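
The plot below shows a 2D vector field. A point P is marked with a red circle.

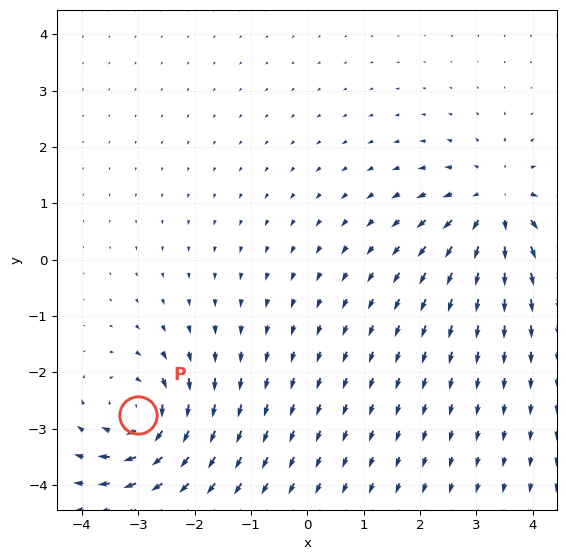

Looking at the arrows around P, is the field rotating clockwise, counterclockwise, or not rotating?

Near P at (-3.0, -2.7) the arrows circulate clockwise. The curl (z-component) there is about -6; negative curl means clockwise rotation.

clockwise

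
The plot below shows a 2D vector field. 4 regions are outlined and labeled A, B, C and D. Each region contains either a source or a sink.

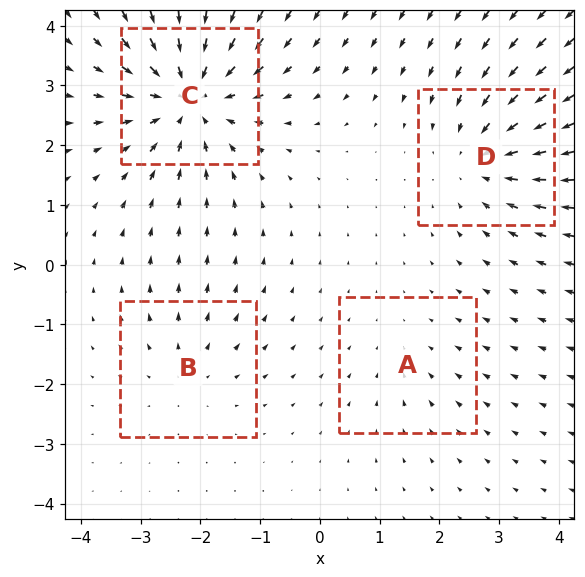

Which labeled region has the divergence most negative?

C

Divergence at each region's feature centre — A: about -2, B: about +3, C: about -7, D: about -4. Region C is most negative.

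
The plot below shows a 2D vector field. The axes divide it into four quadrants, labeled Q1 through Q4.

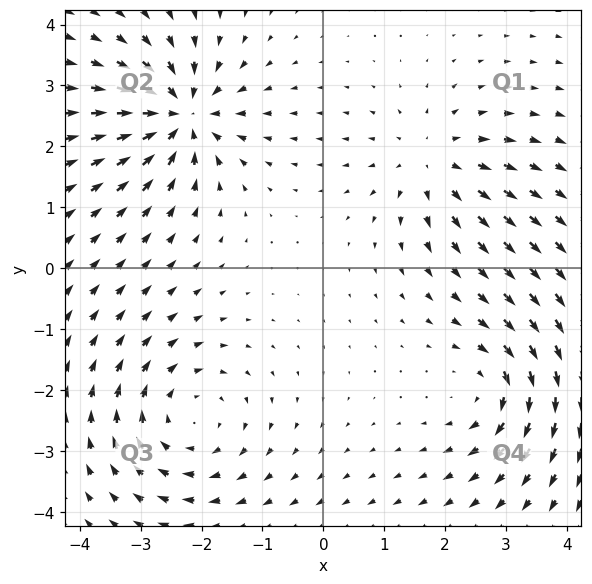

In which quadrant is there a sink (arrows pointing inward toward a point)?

The sink sits at approximately (-2.3, 2.5), which lies in quadrant Q2. The divergence there is about -6, negative as expected for a sink.

Q2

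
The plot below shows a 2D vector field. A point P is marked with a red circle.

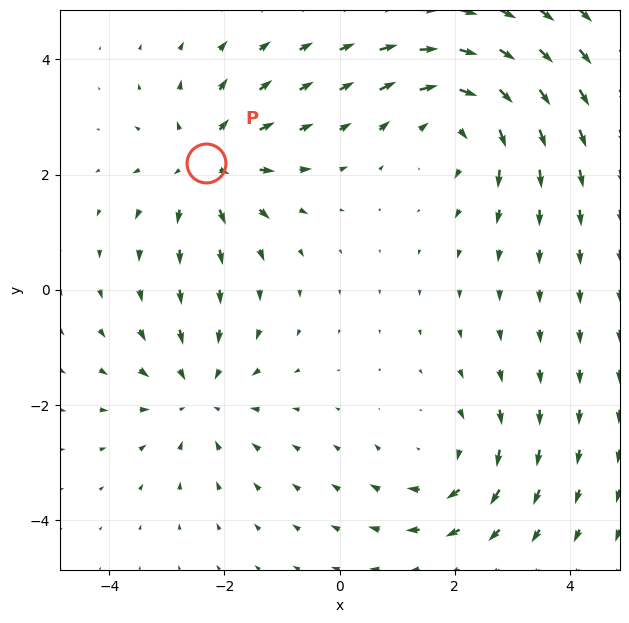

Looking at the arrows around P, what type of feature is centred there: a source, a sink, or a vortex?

At P (-2.3, 2.2) the arrows spread outward. Divergence about +5, curl ≈0 — positive divergence with near-zero curl is a source.

source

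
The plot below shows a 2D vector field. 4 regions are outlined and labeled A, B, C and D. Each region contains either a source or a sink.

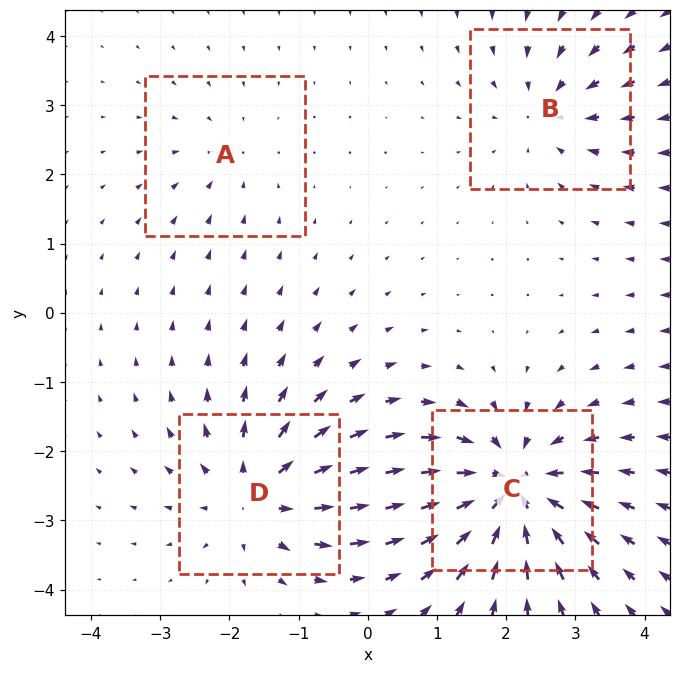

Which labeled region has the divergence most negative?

C

Divergence at each region's feature centre — A: about -2, B: about -4, C: about -8, D: about +6. Region C is most negative.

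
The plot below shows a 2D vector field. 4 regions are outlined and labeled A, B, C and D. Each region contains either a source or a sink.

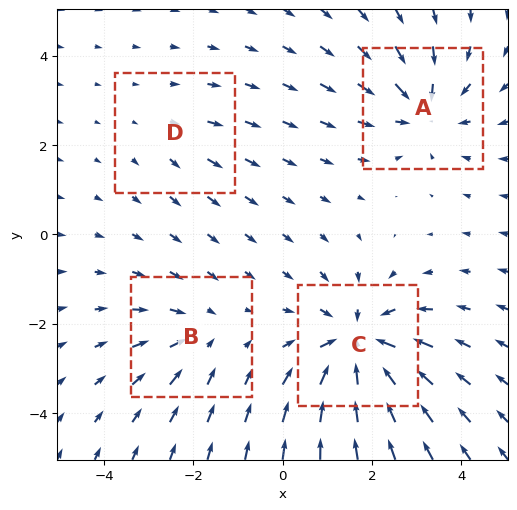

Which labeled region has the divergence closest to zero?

Divergence at each region's feature centre — A: about -5, B: about -3, C: about -7, D: about +2. Region D is closest to zero.

D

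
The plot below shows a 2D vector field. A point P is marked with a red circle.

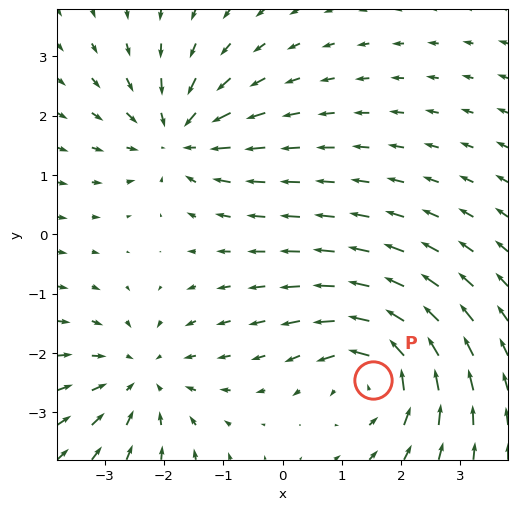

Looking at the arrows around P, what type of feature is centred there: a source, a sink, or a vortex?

vortex

At P (1.5, -2.5) the arrows circulate counterclockwise. Divergence ≈0, curl about +5 — near-zero divergence with nonzero curl is a vortex.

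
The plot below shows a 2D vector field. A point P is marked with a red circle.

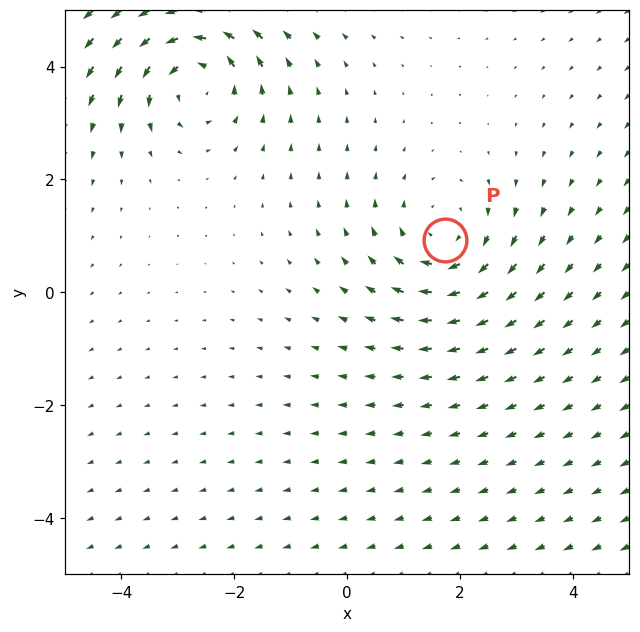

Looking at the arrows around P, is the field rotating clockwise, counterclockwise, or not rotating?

Near P at (1.7, 0.9) the arrows circulate clockwise. The curl (z-component) there is about -2; negative curl means clockwise rotation.

clockwise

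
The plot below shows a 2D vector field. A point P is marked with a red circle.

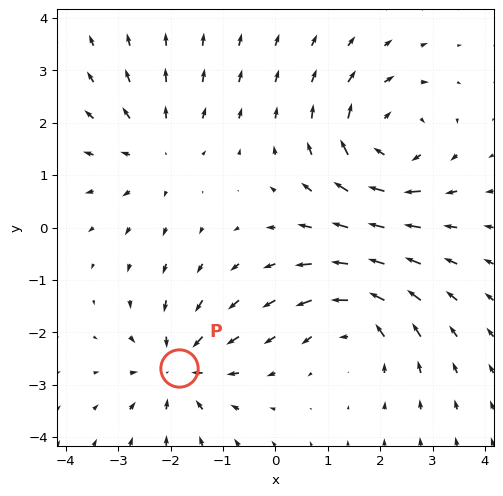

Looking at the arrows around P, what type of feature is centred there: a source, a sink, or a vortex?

At P (-1.8, -2.7) the arrows converge inward. Divergence about -4, curl ≈0 — negative divergence with near-zero curl is a sink.

sink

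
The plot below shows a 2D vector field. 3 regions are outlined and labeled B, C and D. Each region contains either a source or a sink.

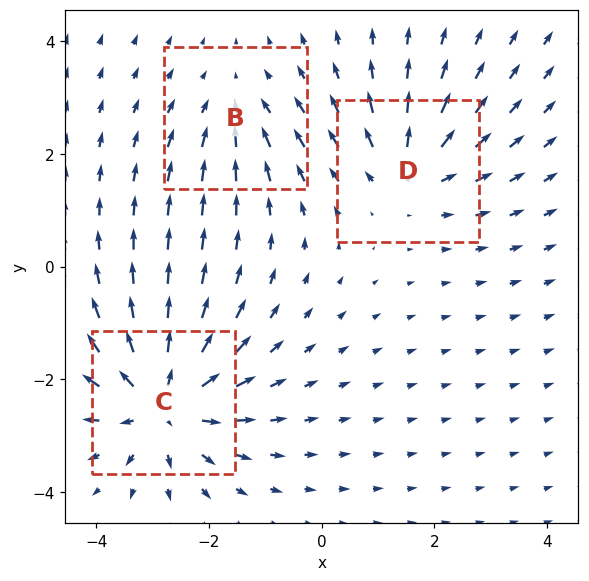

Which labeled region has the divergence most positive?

Divergence at each region's feature centre — B: about -2, C: about +5, D: about +3. Region C is most positive.

C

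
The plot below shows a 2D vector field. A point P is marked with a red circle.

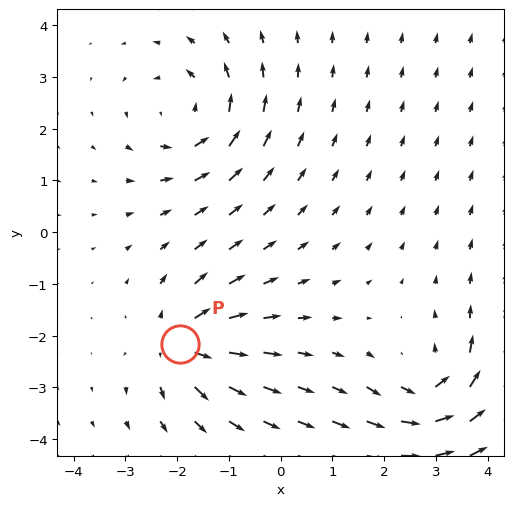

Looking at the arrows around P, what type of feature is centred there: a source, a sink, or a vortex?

source

At P (-1.9, -2.2) the arrows spread outward. Divergence about +6, curl ≈0 — positive divergence with near-zero curl is a source.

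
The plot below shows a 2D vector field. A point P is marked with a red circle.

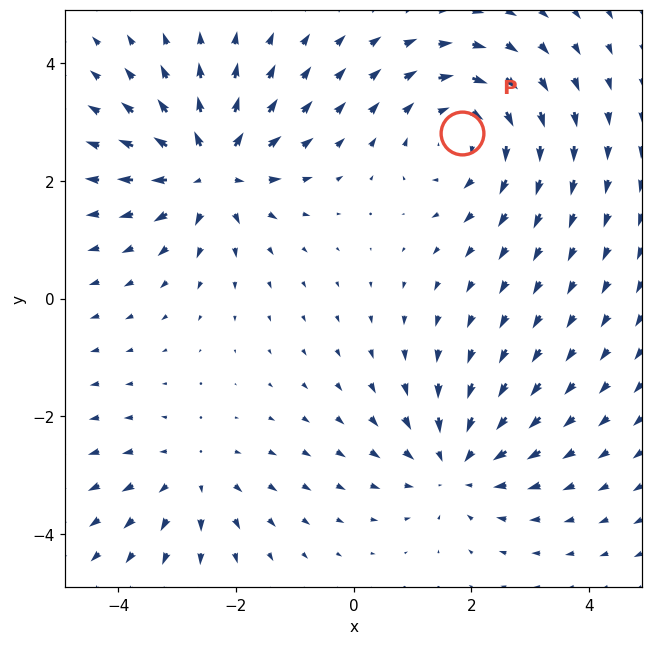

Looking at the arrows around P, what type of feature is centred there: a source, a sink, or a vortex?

At P (1.8, 2.8) the arrows circulate clockwise. Divergence ≈0, curl about -4 — near-zero divergence with nonzero curl is a vortex.

vortex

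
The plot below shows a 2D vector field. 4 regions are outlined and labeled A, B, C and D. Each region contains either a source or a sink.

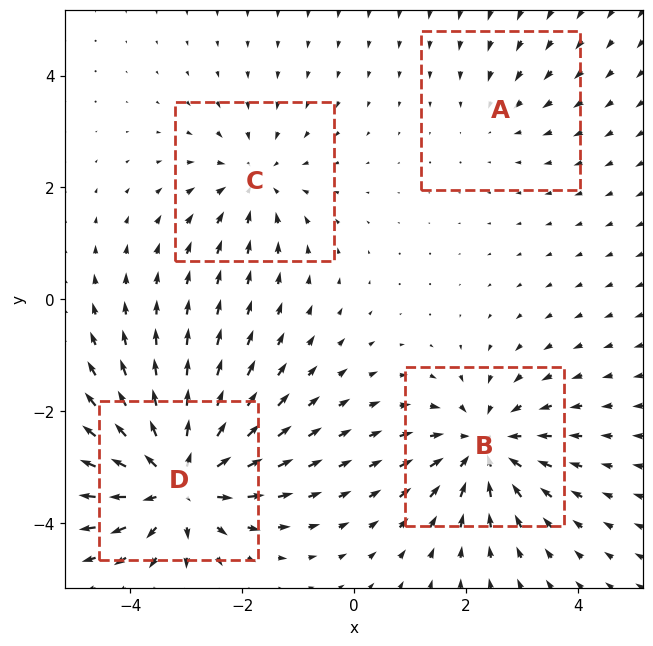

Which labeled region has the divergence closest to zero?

Divergence at each region's feature centre — A: about -2, B: about -5, C: about -3, D: about +7. Region A is closest to zero.

A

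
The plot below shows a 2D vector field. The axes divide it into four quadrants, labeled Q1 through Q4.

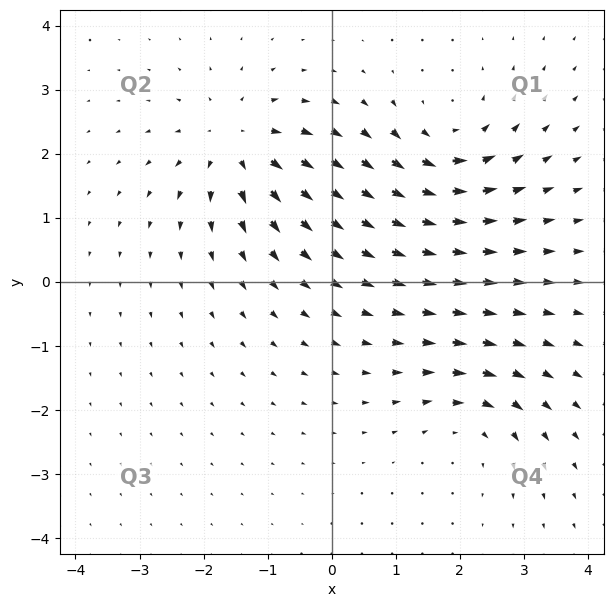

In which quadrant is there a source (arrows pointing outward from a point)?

Q2

The source sits at approximately (-1.5, 2.1), which lies in quadrant Q2. The divergence there is about +5, positive as expected for a source.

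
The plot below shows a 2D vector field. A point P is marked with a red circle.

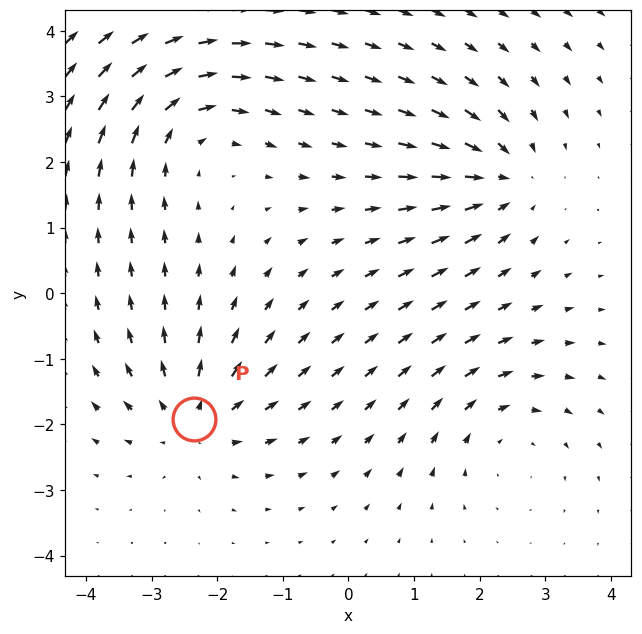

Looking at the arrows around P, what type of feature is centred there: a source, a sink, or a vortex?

source

At P (-2.3, -1.9) the arrows spread outward. Divergence about +3, curl ≈0 — positive divergence with near-zero curl is a source.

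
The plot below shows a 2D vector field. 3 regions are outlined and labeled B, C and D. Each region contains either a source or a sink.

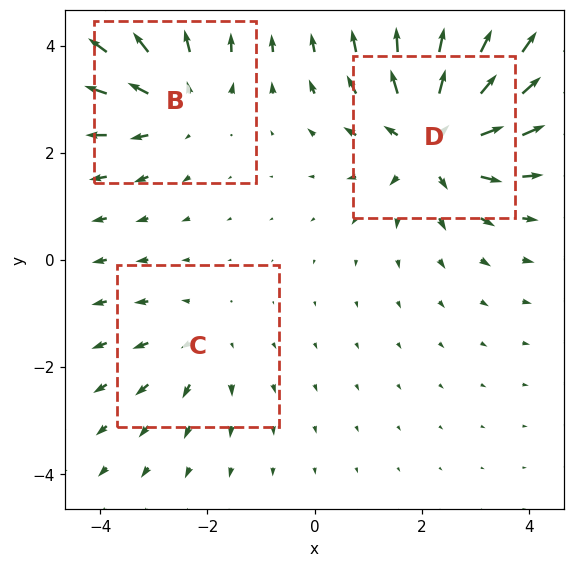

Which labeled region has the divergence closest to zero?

C

Divergence at each region's feature centre — B: about +3, C: about +2, D: about +5. Region C is closest to zero.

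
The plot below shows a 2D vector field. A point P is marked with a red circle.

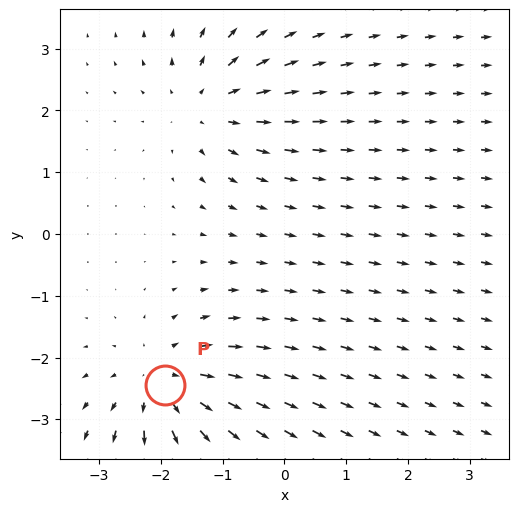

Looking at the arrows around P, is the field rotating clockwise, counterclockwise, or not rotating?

not rotating

Near P at (-1.9, -2.5) the arrows show no circulation. The curl there is ≈0.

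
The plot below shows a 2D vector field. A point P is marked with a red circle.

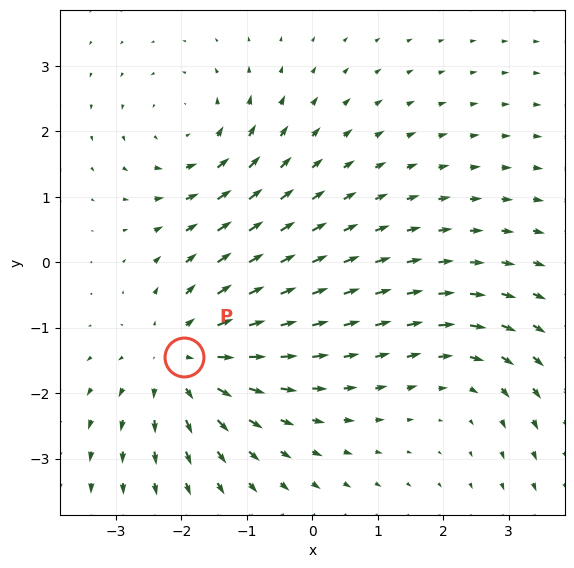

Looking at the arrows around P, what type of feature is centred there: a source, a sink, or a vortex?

source

At P (-2.0, -1.5) the arrows spread outward. Divergence about +4, curl ≈0 — positive divergence with near-zero curl is a source.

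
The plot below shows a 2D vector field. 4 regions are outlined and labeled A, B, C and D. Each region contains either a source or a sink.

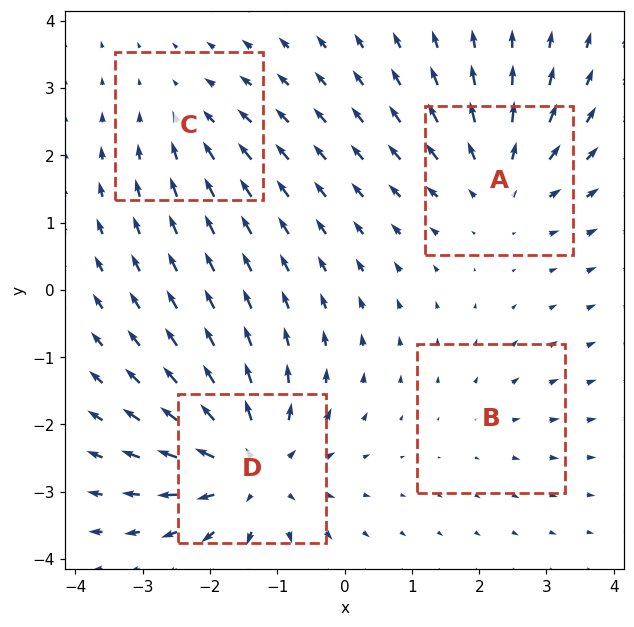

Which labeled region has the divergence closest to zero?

Divergence at each region's feature centre — A: about +5, B: about +2, C: about -3, D: about +7. Region B is closest to zero.

B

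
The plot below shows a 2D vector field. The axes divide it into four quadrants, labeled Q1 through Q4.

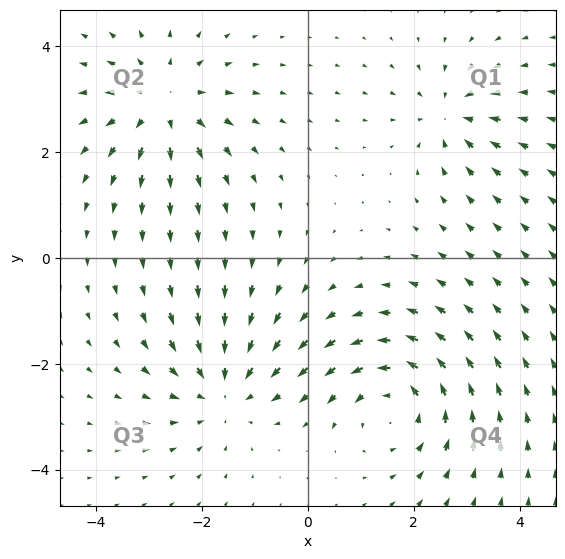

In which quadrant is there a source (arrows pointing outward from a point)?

The source sits at approximately (-2.7, 2.9), which lies in quadrant Q2. The divergence there is about +4, positive as expected for a source.

Q2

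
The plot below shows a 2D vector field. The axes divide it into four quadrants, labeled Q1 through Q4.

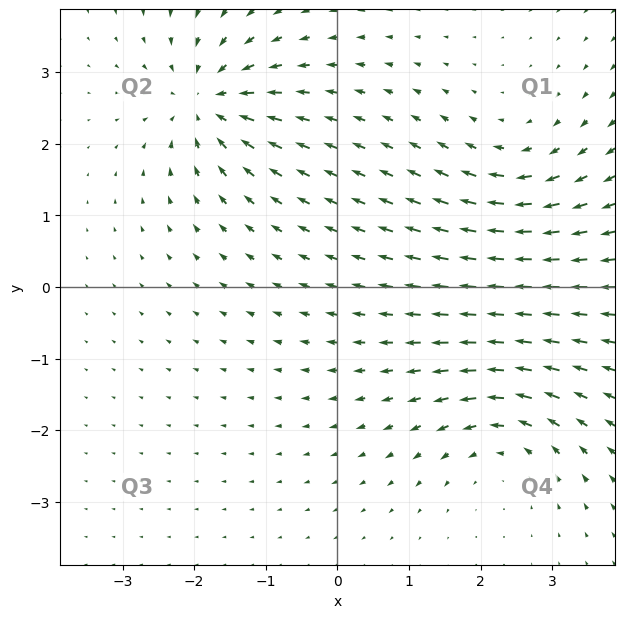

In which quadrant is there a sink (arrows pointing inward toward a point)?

The sink sits at approximately (-1.8, 2.6), which lies in quadrant Q2. The divergence there is about -6, negative as expected for a sink.

Q2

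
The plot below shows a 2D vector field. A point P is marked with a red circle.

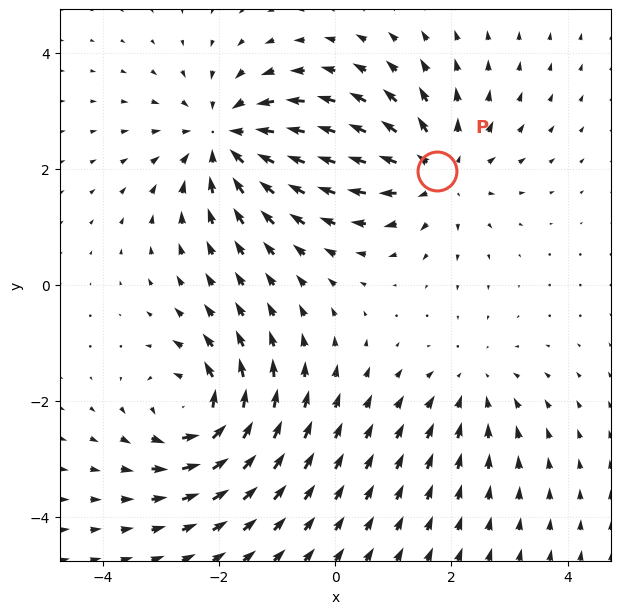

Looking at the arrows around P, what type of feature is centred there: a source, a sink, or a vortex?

source

At P (1.7, 2.0) the arrows spread outward. Divergence about +4, curl ≈0 — positive divergence with near-zero curl is a source.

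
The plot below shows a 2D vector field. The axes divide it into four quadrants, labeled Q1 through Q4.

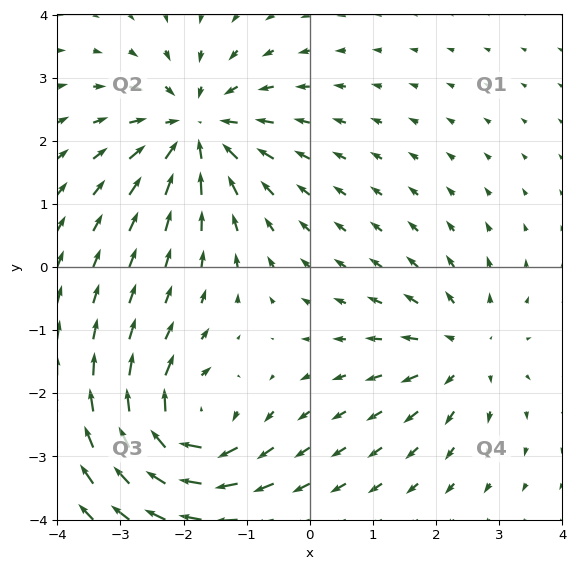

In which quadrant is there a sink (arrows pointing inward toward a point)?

Q2

The sink sits at approximately (-1.8, 2.2), which lies in quadrant Q2. The divergence there is about -5, negative as expected for a sink.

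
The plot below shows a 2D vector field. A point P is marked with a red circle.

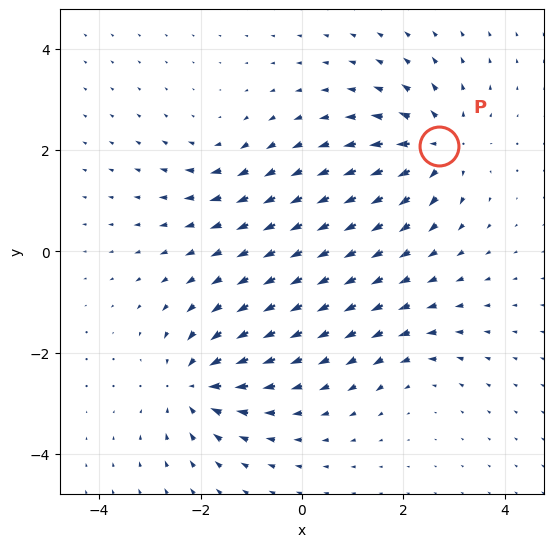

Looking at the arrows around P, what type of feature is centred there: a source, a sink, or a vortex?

At P (2.7, 2.1) the arrows spread outward. Divergence about +6, curl ≈0 — positive divergence with near-zero curl is a source.

source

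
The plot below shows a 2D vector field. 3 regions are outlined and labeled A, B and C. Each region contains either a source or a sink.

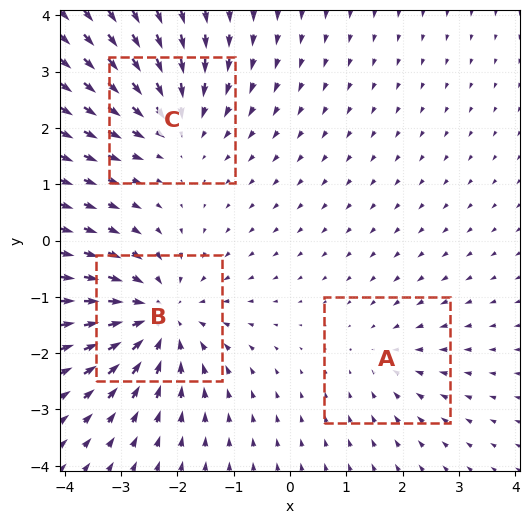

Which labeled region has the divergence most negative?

Divergence at each region's feature centre — A: about -2, B: about -4, C: about -3. Region B is most negative.

B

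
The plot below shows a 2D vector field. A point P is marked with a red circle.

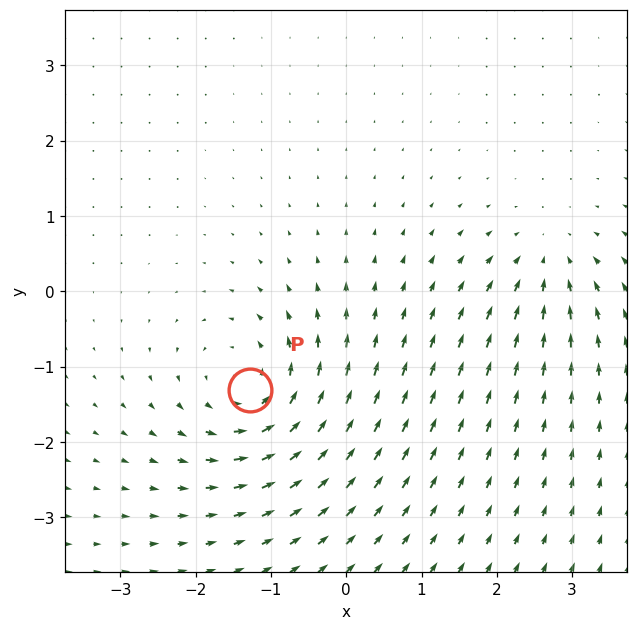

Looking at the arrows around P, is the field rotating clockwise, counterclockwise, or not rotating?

Near P at (-1.3, -1.3) the arrows circulate counterclockwise. The curl (z-component) there is about +5; positive curl means counterclockwise rotation.

counterclockwise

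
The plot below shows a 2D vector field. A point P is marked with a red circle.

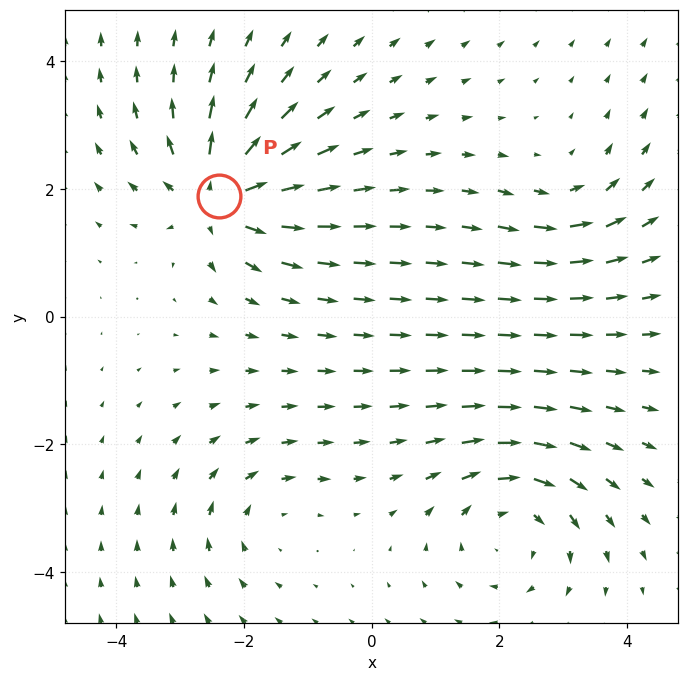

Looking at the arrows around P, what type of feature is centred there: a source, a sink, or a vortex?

source

At P (-2.4, 1.9) the arrows spread outward. Divergence about +7, curl ≈0 — positive divergence with near-zero curl is a source.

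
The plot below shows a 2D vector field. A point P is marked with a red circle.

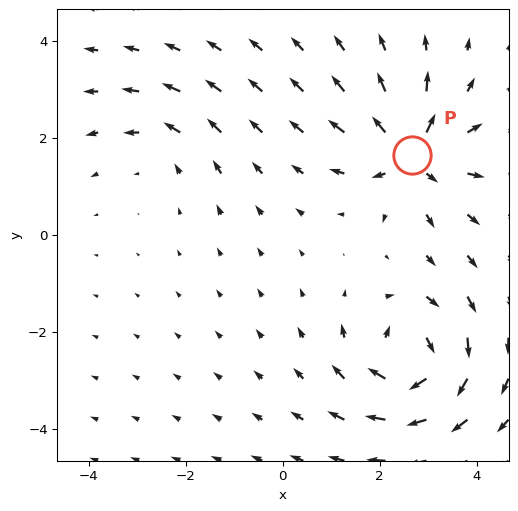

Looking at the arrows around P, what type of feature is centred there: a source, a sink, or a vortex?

At P (2.7, 1.7) the arrows spread outward. Divergence about +6, curl ≈0 — positive divergence with near-zero curl is a source.

source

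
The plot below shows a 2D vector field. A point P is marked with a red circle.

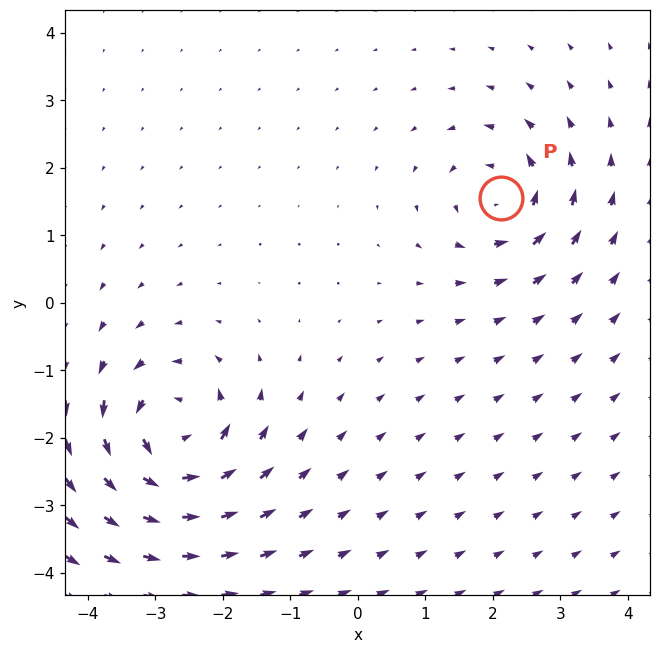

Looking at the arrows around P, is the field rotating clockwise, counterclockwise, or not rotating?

counterclockwise

Near P at (2.1, 1.6) the arrows circulate counterclockwise. The curl (z-component) there is about +5; positive curl means counterclockwise rotation.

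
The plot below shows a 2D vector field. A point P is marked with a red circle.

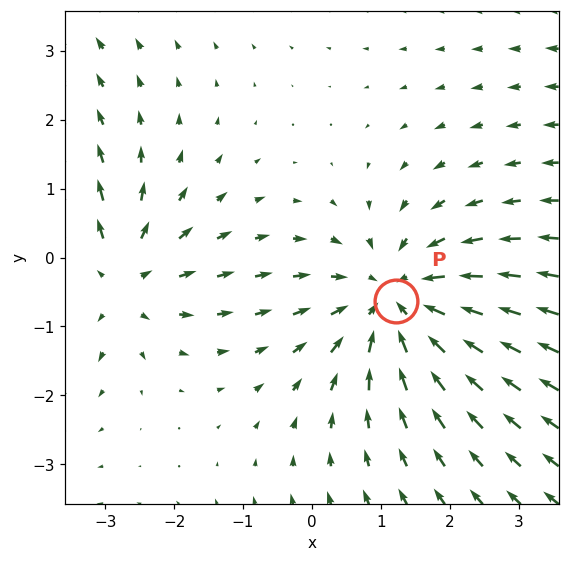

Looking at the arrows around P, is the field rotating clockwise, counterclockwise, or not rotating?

not rotating

Near P at (1.2, -0.6) the arrows show no circulation. The curl there is ≈0.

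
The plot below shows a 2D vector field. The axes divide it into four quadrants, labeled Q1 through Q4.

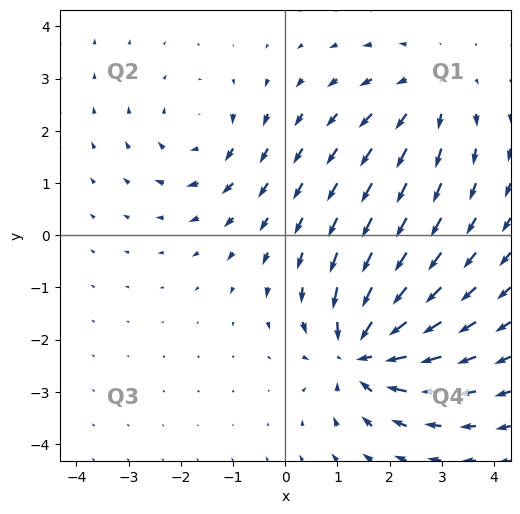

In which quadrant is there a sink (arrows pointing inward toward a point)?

The sink sits at approximately (1.5, -2.2), which lies in quadrant Q4. The divergence there is about -6, negative as expected for a sink.

Q4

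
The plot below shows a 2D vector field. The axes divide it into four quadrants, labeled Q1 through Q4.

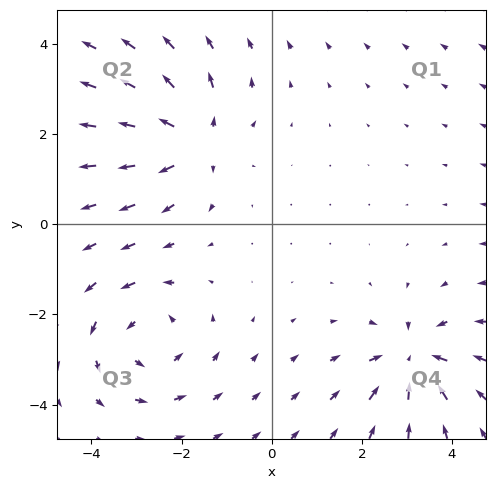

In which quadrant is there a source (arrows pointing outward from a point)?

The source sits at approximately (-1.7, 1.9), which lies in quadrant Q2. The divergence there is about +6, positive as expected for a source.

Q2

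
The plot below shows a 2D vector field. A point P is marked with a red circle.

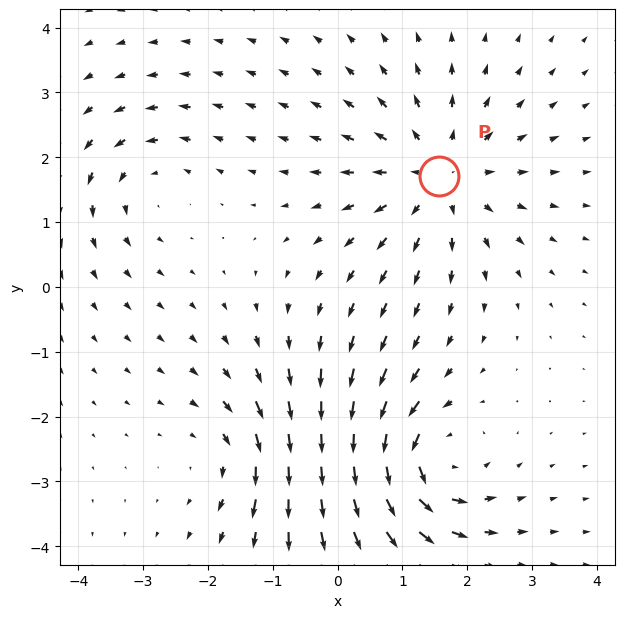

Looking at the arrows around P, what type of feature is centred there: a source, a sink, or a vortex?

source

At P (1.6, 1.7) the arrows spread outward. Divergence about +4, curl ≈0 — positive divergence with near-zero curl is a source.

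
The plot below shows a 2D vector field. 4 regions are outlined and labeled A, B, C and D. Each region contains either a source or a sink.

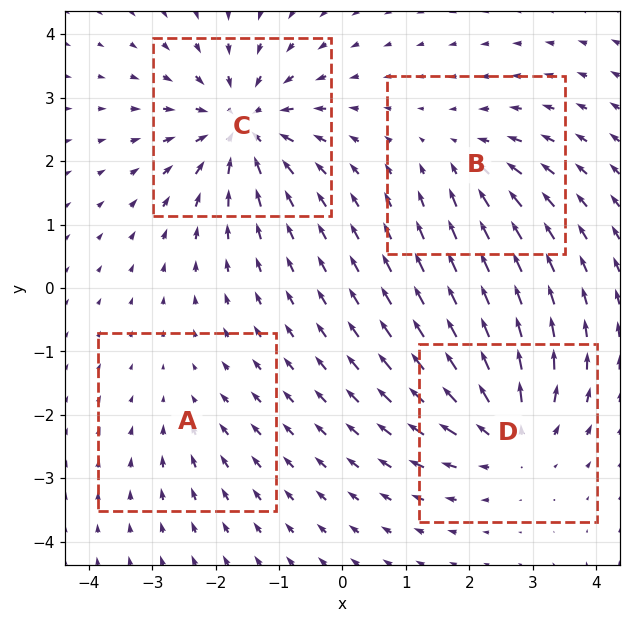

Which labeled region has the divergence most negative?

C

Divergence at each region's feature centre — A: about -2, B: about -4, C: about -7, D: about +6. Region C is most negative.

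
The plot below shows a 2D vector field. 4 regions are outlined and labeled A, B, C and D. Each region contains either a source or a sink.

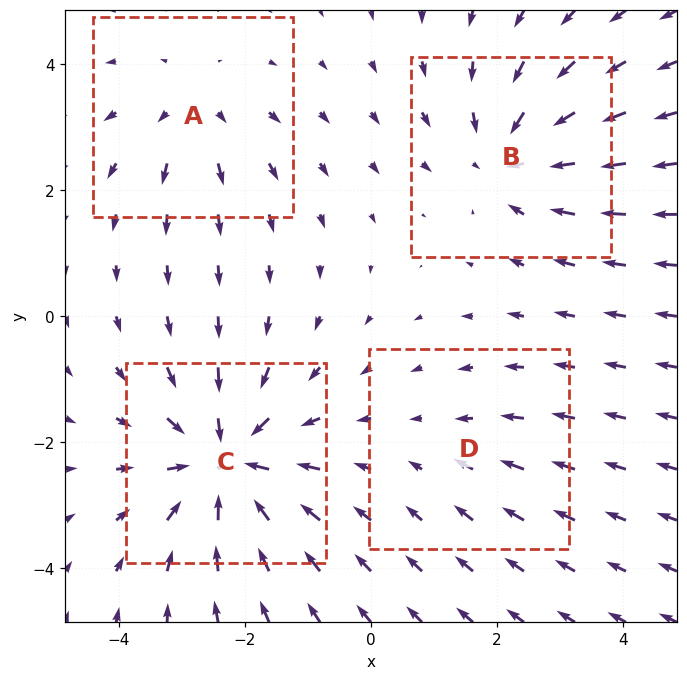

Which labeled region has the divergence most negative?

Divergence at each region's feature centre — A: about +3, B: about -5, C: about -7, D: about -2. Region C is most negative.

C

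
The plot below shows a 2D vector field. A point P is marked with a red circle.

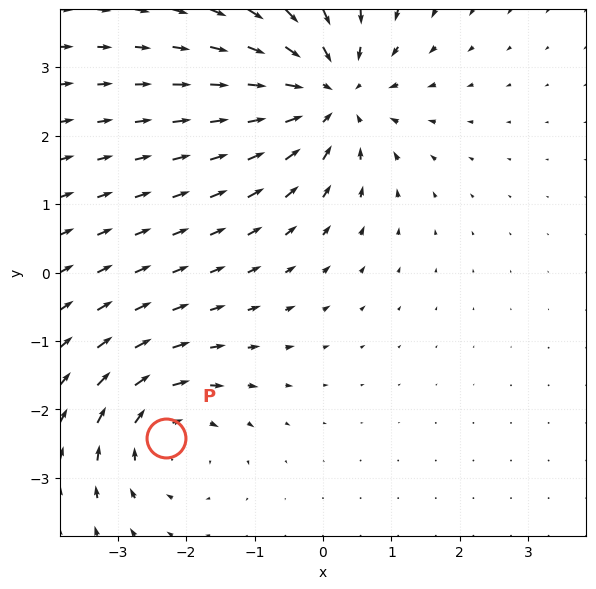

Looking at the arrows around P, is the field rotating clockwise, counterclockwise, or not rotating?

clockwise

Near P at (-2.3, -2.4) the arrows circulate clockwise. The curl (z-component) there is about -4; negative curl means clockwise rotation.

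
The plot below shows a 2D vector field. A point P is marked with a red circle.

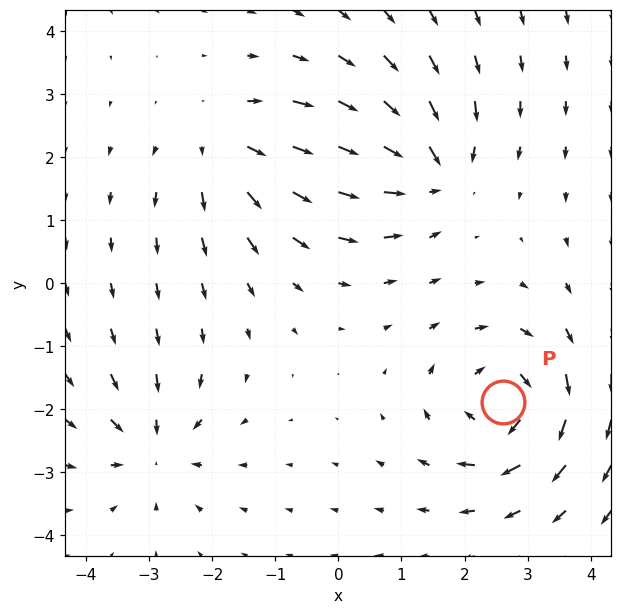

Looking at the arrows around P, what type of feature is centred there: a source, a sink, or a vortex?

At P (2.6, -1.9) the arrows circulate clockwise. Divergence ≈0, curl about -6 — near-zero divergence with nonzero curl is a vortex.

vortex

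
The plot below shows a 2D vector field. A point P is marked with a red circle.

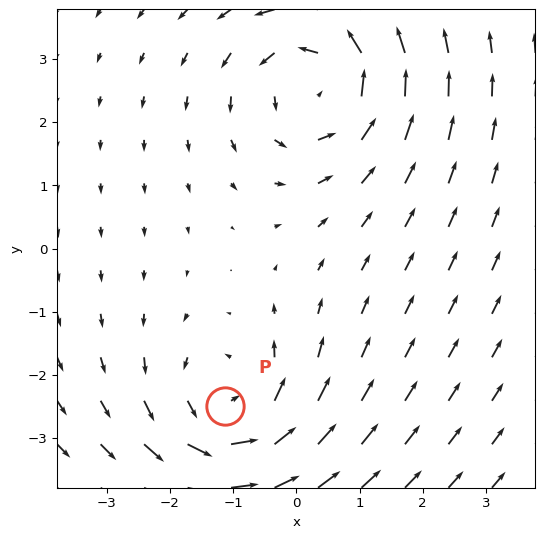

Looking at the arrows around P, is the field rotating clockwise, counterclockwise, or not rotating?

counterclockwise

Near P at (-1.1, -2.5) the arrows circulate counterclockwise. The curl (z-component) there is about +4; positive curl means counterclockwise rotation.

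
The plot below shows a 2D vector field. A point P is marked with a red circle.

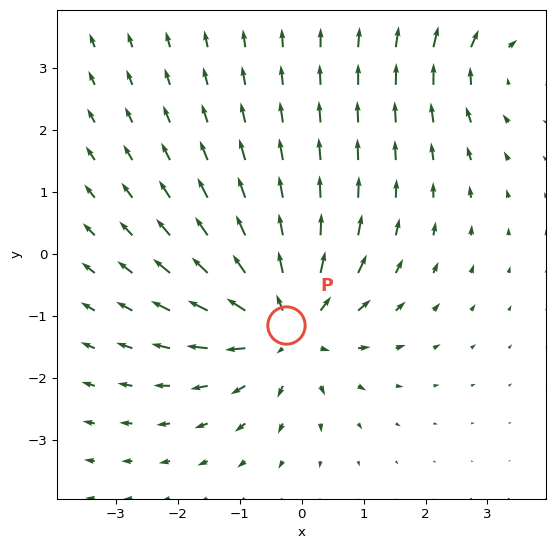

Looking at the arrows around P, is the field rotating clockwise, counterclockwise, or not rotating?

Near P at (-0.3, -1.1) the arrows show no circulation. The curl there is ≈0.

not rotating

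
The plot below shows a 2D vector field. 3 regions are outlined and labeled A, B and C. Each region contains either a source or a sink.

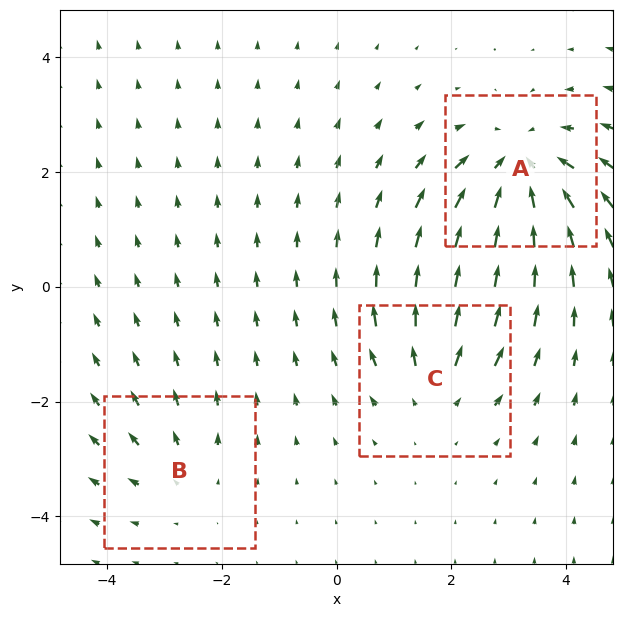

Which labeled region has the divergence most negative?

Divergence at each region's feature centre — A: about -4, B: about +2, C: about +3. Region A is most negative.

A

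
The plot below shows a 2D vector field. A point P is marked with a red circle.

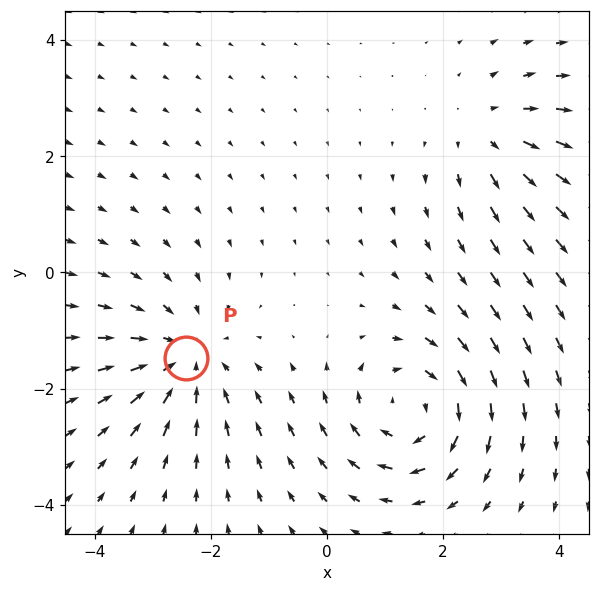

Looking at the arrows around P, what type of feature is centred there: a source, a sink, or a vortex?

sink

At P (-2.4, -1.5) the arrows converge inward. Divergence about -4, curl ≈0 — negative divergence with near-zero curl is a sink.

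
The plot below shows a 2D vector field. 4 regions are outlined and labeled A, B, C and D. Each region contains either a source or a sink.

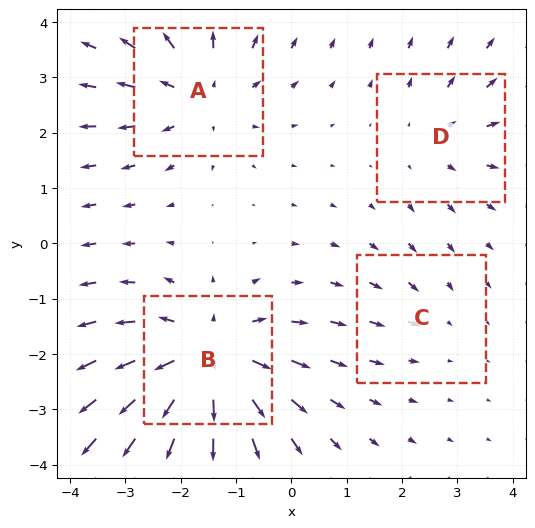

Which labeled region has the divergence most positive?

Divergence at each region's feature centre — A: about +5, B: about +7, C: about -2, D: about +3. Region B is most positive.

B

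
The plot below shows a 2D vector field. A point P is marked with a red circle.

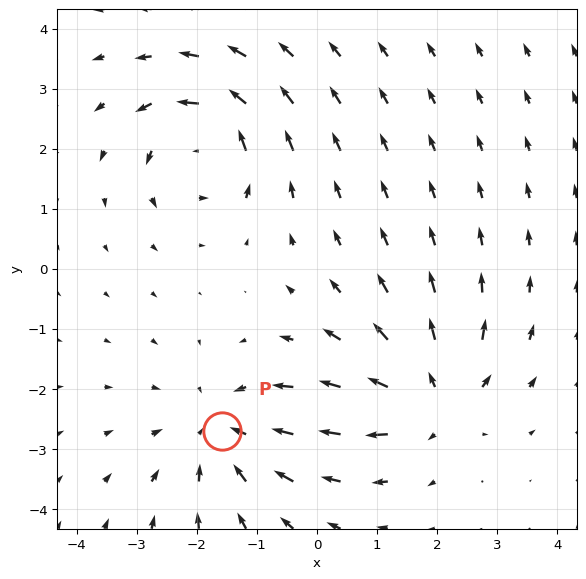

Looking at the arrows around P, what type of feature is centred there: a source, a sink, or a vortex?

At P (-1.6, -2.7) the arrows converge inward. Divergence about -4, curl ≈0 — negative divergence with near-zero curl is a sink.

sink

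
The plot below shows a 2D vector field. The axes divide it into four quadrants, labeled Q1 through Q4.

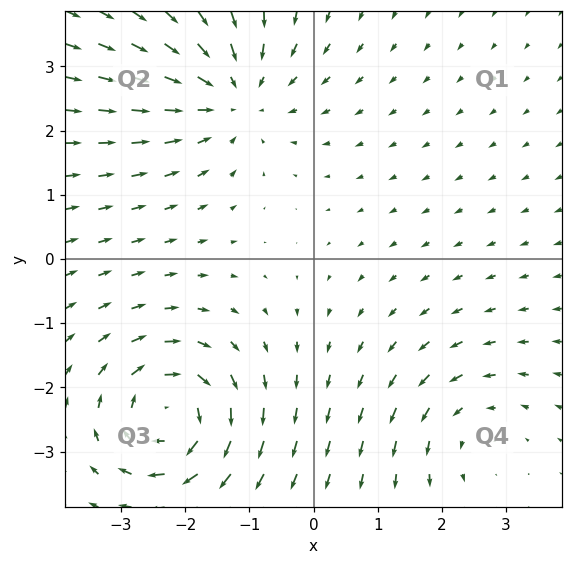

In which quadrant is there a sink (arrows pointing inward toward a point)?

Q2

The sink sits at approximately (-1.3, 2.6), which lies in quadrant Q2. The divergence there is about -3, negative as expected for a sink.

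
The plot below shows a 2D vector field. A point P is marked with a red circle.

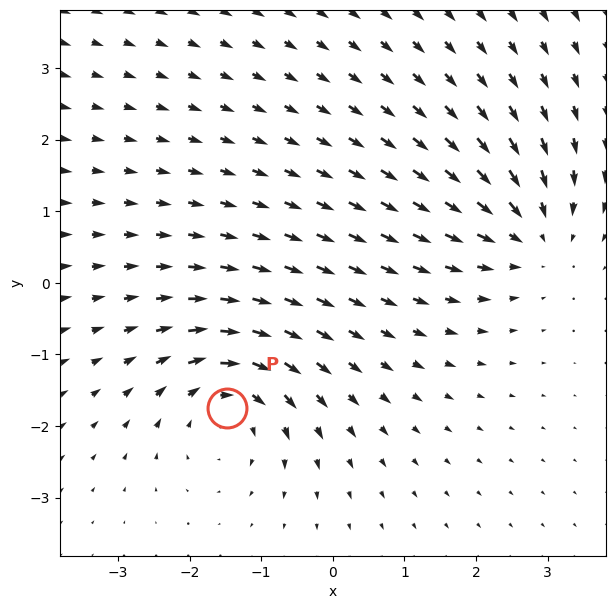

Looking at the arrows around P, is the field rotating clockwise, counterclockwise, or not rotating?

Near P at (-1.5, -1.8) the arrows circulate clockwise. The curl (z-component) there is about -4; negative curl means clockwise rotation.

clockwise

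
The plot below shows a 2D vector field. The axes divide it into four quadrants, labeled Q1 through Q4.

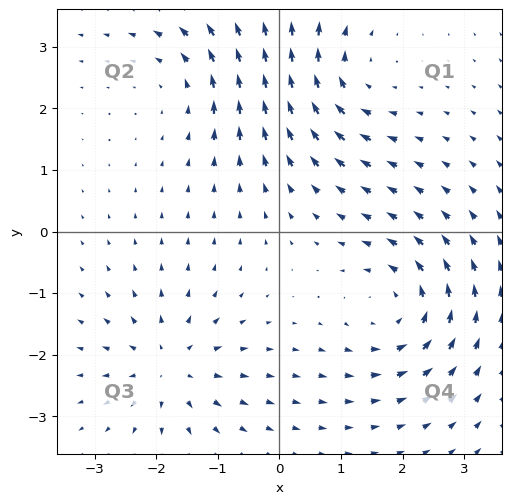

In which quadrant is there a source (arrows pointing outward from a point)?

The source sits at approximately (-1.8, -2.2), which lies in quadrant Q3. The divergence there is about +5, positive as expected for a source.

Q3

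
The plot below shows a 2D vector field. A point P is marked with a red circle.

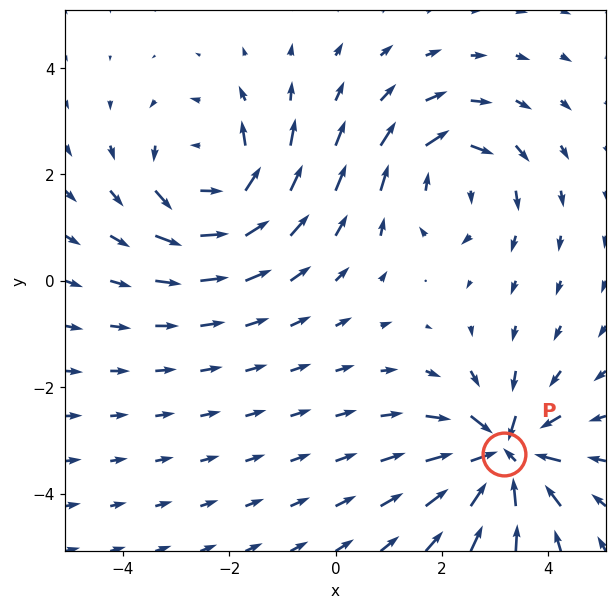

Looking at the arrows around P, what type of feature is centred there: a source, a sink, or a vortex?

At P (3.2, -3.3) the arrows converge inward. Divergence about -6, curl ≈0 — negative divergence with near-zero curl is a sink.

sink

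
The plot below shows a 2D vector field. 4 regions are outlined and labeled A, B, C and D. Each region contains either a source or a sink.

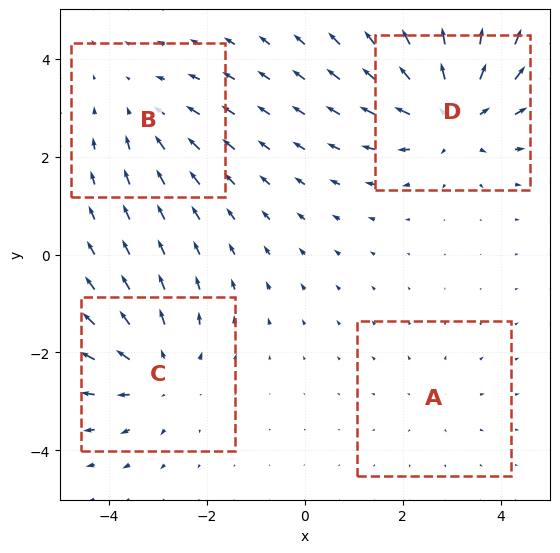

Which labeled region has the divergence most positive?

Divergence at each region's feature centre — A: about +2, B: about -3, C: about +4, D: about +6. Region D is most positive.

D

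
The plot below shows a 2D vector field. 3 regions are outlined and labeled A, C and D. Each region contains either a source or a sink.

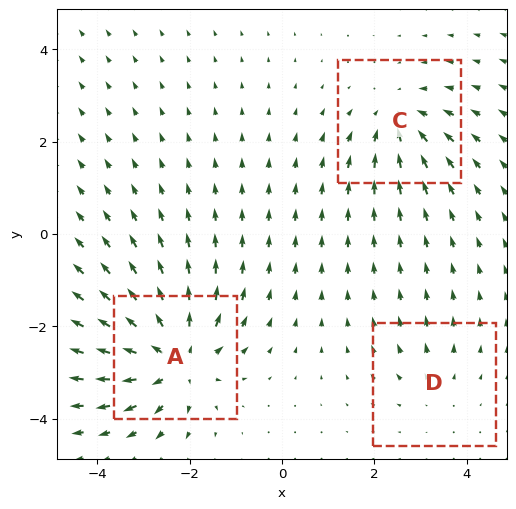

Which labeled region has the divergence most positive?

A

Divergence at each region's feature centre — A: about +6, C: about -4, D: about +2. Region A is most positive.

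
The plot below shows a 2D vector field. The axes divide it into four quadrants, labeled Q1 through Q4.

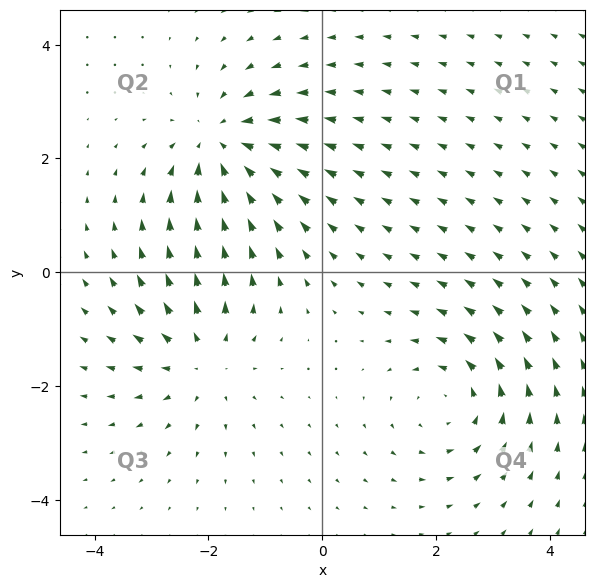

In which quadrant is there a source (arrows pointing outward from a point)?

The source sits at approximately (-2.1, -1.5), which lies in quadrant Q3. The divergence there is about +3, positive as expected for a source.

Q3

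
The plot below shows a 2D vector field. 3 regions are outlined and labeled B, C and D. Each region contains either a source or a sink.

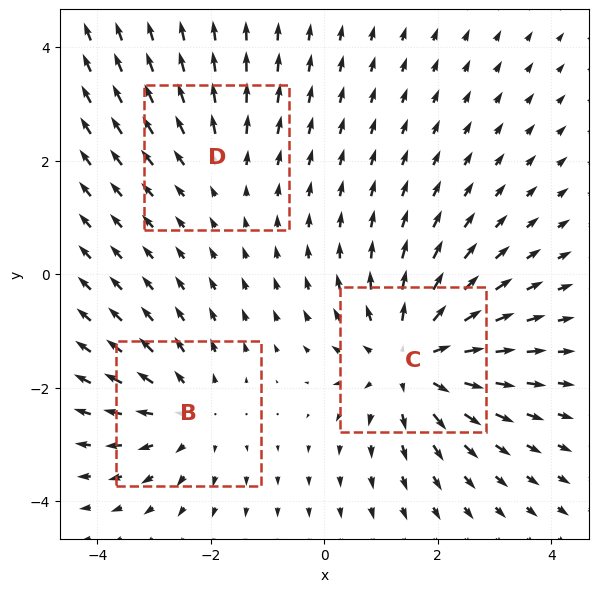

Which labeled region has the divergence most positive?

C

Divergence at each region's feature centre — B: about +3, C: about +5, D: about +2. Region C is most positive.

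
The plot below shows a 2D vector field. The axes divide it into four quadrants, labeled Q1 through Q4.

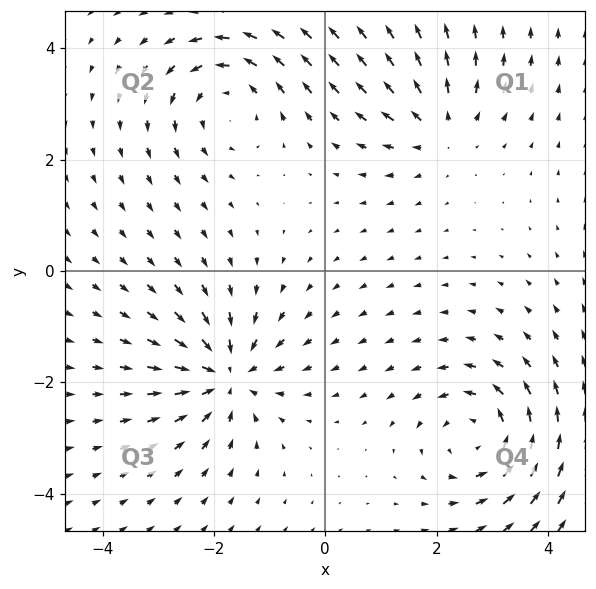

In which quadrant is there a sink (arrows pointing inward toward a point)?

The sink sits at approximately (-1.8, -1.9), which lies in quadrant Q3. The divergence there is about -5, negative as expected for a sink.

Q3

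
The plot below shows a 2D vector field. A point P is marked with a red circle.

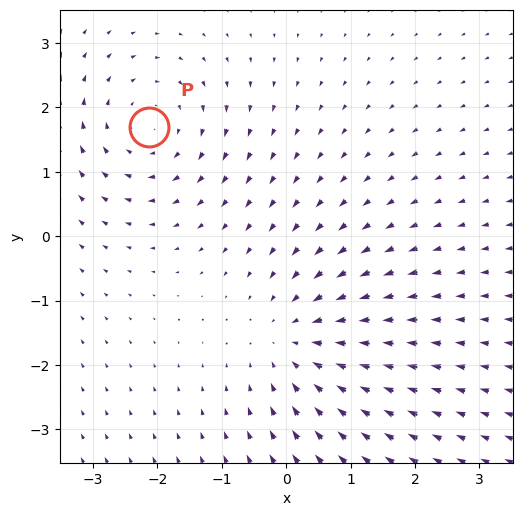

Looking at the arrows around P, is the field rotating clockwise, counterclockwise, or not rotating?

Near P at (-2.1, 1.7) the arrows circulate clockwise. The curl (z-component) there is about -4; negative curl means clockwise rotation.

clockwise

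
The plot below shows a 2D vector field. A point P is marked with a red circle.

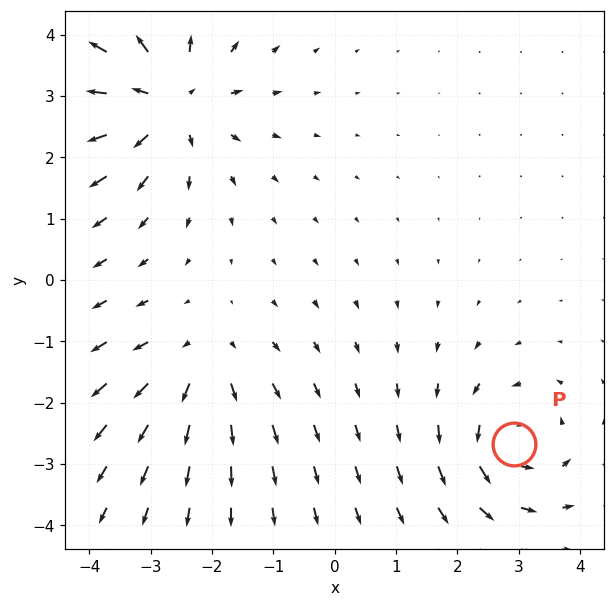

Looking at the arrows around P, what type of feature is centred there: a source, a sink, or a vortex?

vortex

At P (2.9, -2.7) the arrows circulate counterclockwise. Divergence ≈0, curl about +5 — near-zero divergence with nonzero curl is a vortex.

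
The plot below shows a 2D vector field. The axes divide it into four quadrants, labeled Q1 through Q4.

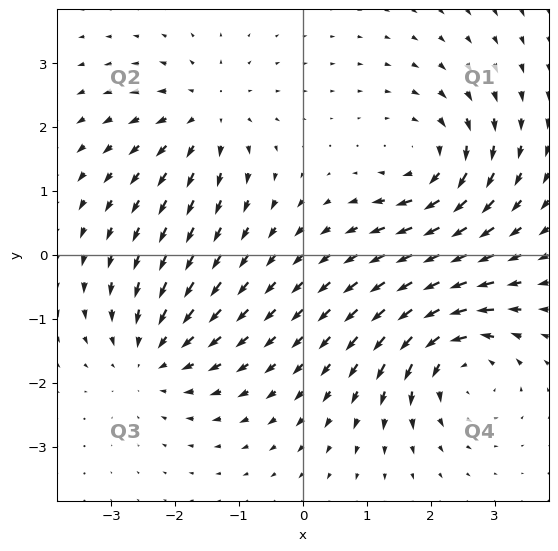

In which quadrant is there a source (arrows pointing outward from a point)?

Q2

The source sits at approximately (-1.5, 2.2), which lies in quadrant Q2. The divergence there is about +3, positive as expected for a source.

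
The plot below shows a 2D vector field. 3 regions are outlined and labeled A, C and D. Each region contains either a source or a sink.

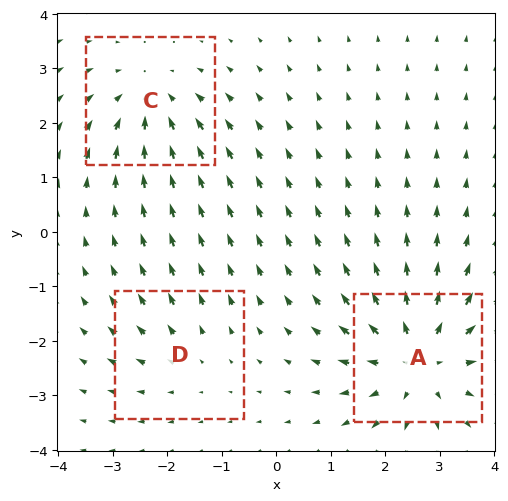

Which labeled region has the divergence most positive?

Divergence at each region's feature centre — A: about +5, C: about -3, D: about +2. Region A is most positive.

A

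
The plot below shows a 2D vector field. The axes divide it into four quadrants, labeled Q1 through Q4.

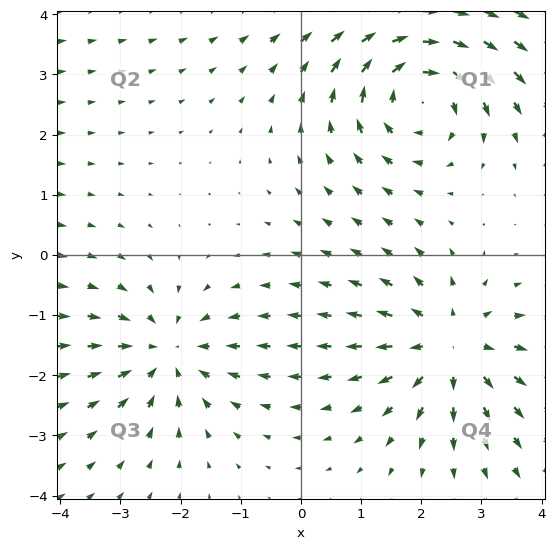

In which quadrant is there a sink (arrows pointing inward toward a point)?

The sink sits at approximately (-2.2, -1.6), which lies in quadrant Q3. The divergence there is about -3, negative as expected for a sink.

Q3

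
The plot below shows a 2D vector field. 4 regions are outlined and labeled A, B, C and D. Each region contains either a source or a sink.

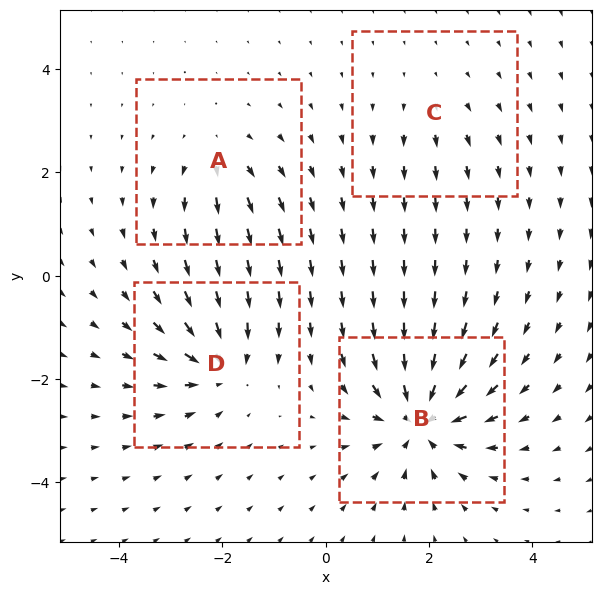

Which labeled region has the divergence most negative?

Divergence at each region's feature centre — A: about +4, B: about -8, C: about +2, D: about -6. Region B is most negative.

B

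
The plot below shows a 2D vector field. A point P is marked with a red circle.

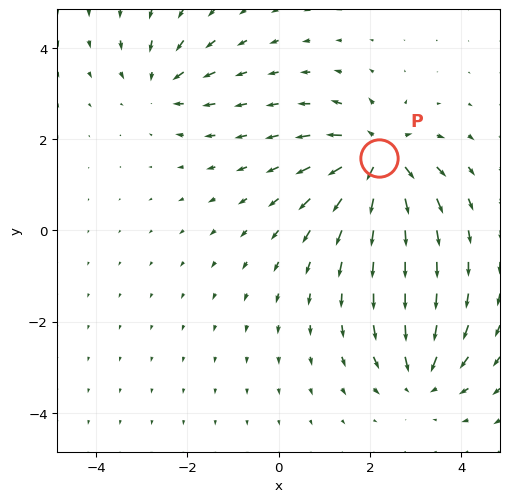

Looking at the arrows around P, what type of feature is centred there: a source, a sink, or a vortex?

At P (2.2, 1.6) the arrows spread outward. Divergence about +6, curl ≈0 — positive divergence with near-zero curl is a source.

source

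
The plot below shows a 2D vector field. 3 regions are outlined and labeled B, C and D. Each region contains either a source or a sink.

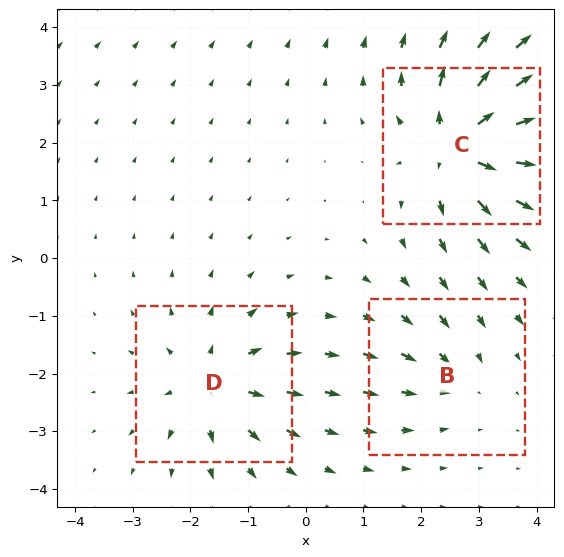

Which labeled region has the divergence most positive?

C

Divergence at each region's feature centre — B: about -2, C: about +6, D: about +4. Region C is most positive.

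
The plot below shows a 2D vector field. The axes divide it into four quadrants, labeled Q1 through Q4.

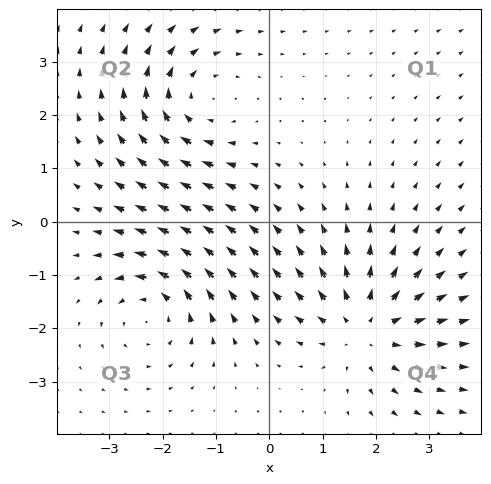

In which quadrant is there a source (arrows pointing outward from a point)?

The source sits at approximately (1.8, -2.0), which lies in quadrant Q4. The divergence there is about +5, positive as expected for a source.

Q4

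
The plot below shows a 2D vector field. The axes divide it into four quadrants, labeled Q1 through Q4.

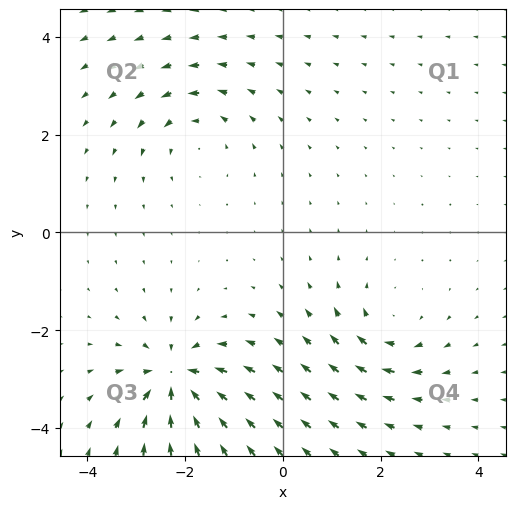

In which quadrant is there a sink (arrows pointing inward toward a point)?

The sink sits at approximately (-2.2, -3.0), which lies in quadrant Q3. The divergence there is about -7, negative as expected for a sink.

Q3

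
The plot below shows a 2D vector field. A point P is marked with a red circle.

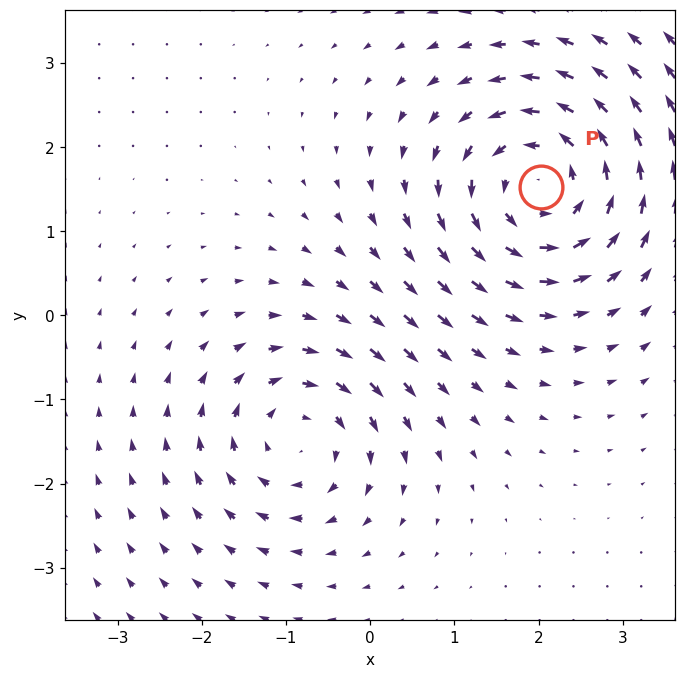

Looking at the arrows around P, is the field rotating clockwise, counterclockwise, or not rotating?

Near P at (2.0, 1.5) the arrows circulate counterclockwise. The curl (z-component) there is about +5; positive curl means counterclockwise rotation.

counterclockwise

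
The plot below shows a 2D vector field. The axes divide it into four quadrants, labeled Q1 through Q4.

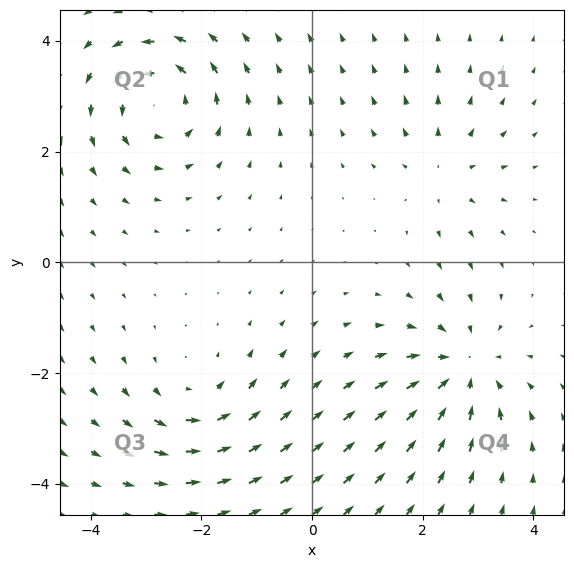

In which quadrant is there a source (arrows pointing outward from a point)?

The source sits at approximately (2.4, 1.6), which lies in quadrant Q1. The divergence there is about +3, positive as expected for a source.

Q1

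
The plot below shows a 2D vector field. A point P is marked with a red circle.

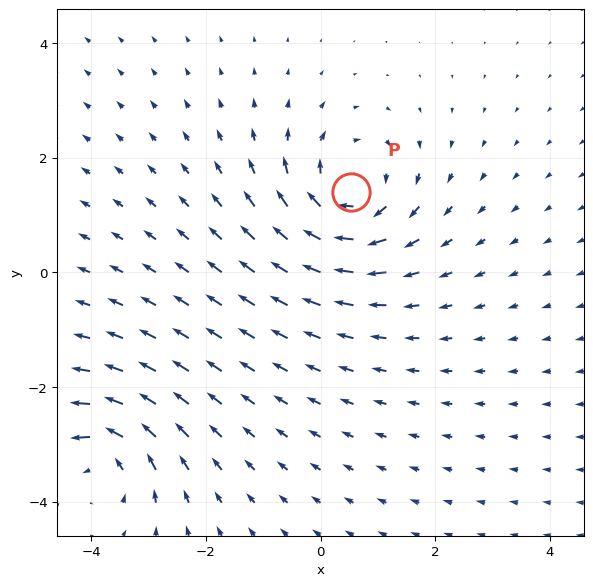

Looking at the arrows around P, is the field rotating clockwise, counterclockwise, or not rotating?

Near P at (0.5, 1.4) the arrows circulate clockwise. The curl (z-component) there is about -5; negative curl means clockwise rotation.

clockwise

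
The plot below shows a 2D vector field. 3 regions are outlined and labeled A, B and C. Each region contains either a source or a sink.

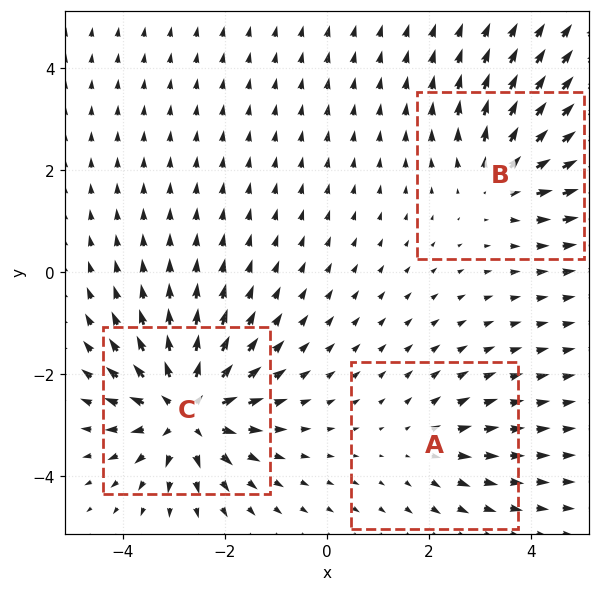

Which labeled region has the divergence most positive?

C

Divergence at each region's feature centre — A: about +2, B: about +3, C: about +6. Region C is most positive.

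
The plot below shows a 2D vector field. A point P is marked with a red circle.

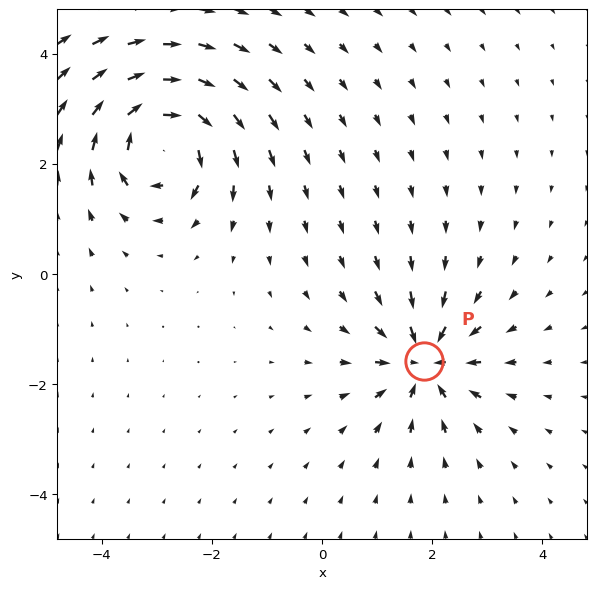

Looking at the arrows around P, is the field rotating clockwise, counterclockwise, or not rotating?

not rotating

Near P at (1.9, -1.6) the arrows show no circulation. The curl there is ≈0.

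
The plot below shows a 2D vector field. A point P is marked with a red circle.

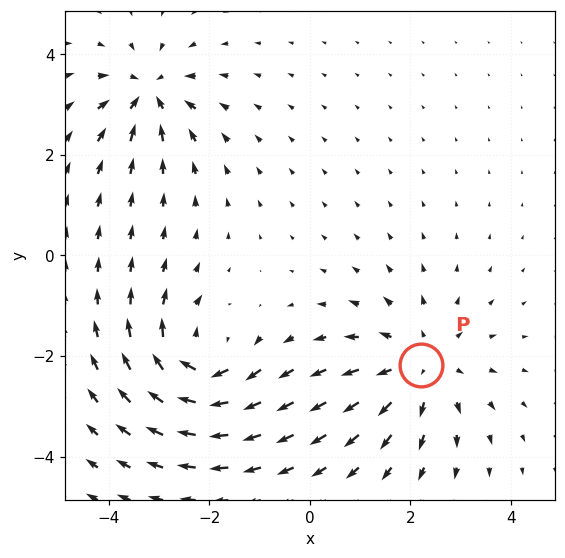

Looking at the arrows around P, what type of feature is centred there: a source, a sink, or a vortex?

source

At P (2.2, -2.2) the arrows spread outward. Divergence about +4, curl ≈0 — positive divergence with near-zero curl is a source.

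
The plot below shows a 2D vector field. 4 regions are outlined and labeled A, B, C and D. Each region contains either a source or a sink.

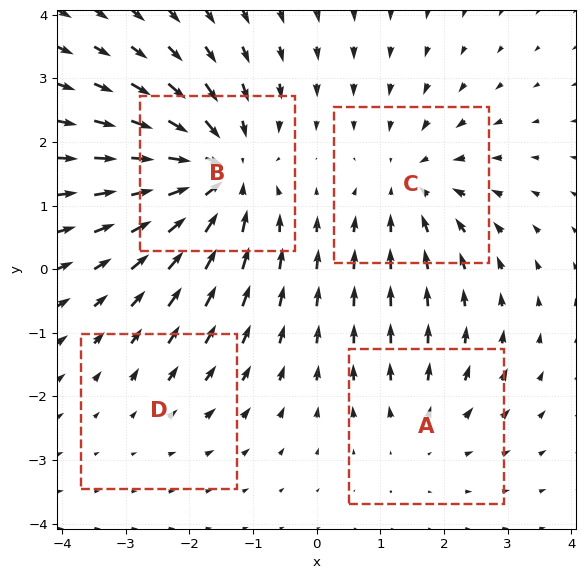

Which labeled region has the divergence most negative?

Divergence at each region's feature centre — A: about +3, B: about -7, C: about -4, D: about +2. Region B is most negative.

B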